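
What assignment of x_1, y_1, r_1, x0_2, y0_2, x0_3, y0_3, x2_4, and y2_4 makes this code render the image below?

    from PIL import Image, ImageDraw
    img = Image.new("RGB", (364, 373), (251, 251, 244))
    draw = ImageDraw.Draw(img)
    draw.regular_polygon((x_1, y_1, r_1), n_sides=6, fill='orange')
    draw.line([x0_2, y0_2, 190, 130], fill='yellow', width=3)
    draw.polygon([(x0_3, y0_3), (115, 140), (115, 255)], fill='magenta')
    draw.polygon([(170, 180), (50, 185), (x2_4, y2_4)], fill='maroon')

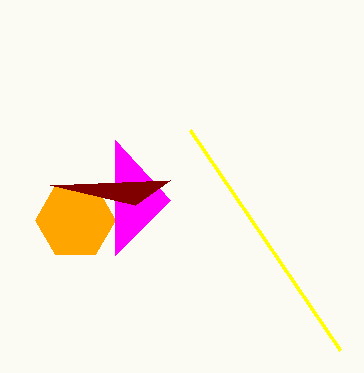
x_1 = 75, y_1 = 220, r_1 = 40, x0_2 = 340, y0_2 = 350, x0_3 = 170, y0_3 = 200, x2_4 = 135, y2_4 = 205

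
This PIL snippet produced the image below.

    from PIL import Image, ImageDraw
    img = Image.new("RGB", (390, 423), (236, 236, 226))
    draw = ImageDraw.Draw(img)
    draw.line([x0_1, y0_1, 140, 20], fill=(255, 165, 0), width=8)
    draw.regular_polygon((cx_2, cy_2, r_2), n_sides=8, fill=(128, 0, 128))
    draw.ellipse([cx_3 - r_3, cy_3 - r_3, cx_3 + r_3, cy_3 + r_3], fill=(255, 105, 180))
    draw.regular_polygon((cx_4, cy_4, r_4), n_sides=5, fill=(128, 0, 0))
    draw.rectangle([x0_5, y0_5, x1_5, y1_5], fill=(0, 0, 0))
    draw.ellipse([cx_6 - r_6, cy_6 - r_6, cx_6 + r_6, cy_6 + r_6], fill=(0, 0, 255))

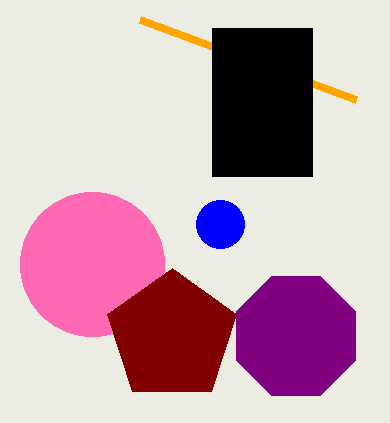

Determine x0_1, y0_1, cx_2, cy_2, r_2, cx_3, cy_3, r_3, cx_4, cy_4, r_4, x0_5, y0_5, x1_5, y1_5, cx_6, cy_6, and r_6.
x0_1 = 356
y0_1 = 100
cx_2 = 296
cy_2 = 336
r_2 = 64
cx_3 = 92
cy_3 = 264
r_3 = 72
cx_4 = 172
cy_4 = 336
r_4 = 68
x0_5 = 212
y0_5 = 28
x1_5 = 312
y1_5 = 176
cx_6 = 220
cy_6 = 224
r_6 = 24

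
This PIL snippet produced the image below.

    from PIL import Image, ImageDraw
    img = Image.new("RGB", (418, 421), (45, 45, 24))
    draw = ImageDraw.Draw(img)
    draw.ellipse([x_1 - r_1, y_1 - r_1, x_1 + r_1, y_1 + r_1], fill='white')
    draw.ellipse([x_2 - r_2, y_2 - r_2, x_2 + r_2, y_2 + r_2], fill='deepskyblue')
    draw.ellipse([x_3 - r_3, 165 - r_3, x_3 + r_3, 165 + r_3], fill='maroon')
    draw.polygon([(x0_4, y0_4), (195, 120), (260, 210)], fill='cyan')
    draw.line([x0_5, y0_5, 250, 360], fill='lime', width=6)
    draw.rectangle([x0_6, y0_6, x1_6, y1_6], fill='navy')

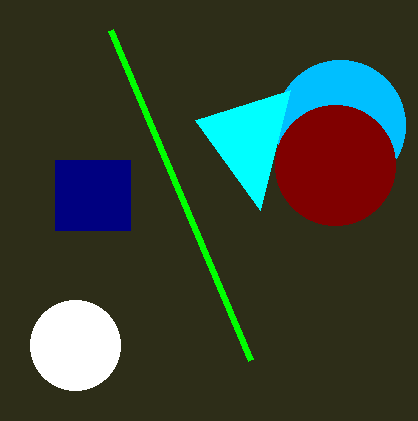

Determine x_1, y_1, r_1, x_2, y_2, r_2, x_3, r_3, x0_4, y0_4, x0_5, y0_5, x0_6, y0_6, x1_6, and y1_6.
x_1 = 75
y_1 = 345
r_1 = 45
x_2 = 340
y_2 = 125
r_2 = 65
x_3 = 335
r_3 = 60
x0_4 = 290
y0_4 = 90
x0_5 = 110
y0_5 = 30
x0_6 = 55
y0_6 = 160
x1_6 = 130
y1_6 = 230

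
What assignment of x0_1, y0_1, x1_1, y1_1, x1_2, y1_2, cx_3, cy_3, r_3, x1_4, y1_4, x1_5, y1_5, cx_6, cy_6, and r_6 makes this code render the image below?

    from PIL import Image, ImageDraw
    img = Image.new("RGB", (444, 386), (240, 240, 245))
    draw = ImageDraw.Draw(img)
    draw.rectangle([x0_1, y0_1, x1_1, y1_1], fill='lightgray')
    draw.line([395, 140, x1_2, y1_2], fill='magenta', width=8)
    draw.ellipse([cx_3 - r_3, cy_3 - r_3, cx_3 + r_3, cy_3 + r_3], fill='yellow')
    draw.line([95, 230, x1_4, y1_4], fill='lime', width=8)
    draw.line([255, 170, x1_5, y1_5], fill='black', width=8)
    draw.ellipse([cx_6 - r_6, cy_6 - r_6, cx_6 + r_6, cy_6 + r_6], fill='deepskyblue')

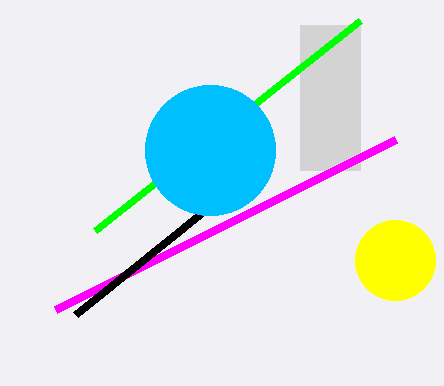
x0_1 = 300
y0_1 = 25
x1_1 = 360
y1_1 = 170
x1_2 = 55
y1_2 = 310
cx_3 = 395
cy_3 = 260
r_3 = 40
x1_4 = 360
y1_4 = 20
x1_5 = 75
y1_5 = 315
cx_6 = 210
cy_6 = 150
r_6 = 65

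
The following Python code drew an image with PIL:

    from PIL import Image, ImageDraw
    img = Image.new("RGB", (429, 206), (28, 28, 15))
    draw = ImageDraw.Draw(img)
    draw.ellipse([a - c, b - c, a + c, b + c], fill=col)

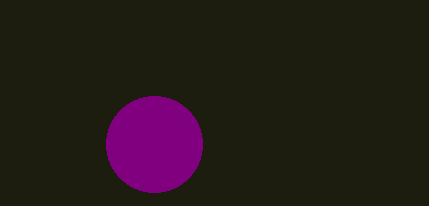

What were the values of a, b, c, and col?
a = 154; b = 144; c = 48; col = 'purple'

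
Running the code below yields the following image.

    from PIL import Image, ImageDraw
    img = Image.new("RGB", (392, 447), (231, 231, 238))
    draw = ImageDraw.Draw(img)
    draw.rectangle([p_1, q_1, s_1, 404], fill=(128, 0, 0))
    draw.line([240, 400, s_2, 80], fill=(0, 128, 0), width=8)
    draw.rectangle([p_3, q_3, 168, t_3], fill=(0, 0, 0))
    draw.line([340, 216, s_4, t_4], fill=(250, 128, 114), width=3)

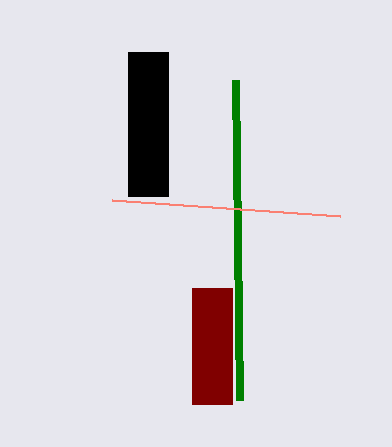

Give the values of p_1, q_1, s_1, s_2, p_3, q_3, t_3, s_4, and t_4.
p_1 = 192; q_1 = 288; s_1 = 232; s_2 = 236; p_3 = 128; q_3 = 52; t_3 = 196; s_4 = 112; t_4 = 200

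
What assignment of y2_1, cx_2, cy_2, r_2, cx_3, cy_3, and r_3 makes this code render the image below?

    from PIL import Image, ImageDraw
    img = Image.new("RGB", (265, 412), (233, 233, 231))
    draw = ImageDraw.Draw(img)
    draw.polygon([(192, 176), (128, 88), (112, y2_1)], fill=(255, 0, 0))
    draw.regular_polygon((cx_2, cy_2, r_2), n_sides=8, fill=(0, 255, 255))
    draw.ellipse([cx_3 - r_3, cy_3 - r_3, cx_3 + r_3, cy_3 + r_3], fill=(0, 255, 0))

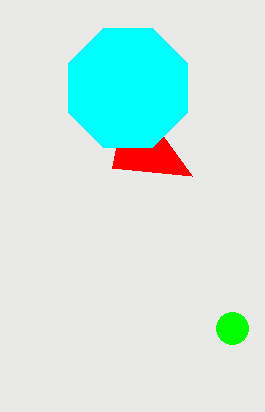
y2_1 = 168; cx_2 = 128; cy_2 = 88; r_2 = 64; cx_3 = 232; cy_3 = 328; r_3 = 16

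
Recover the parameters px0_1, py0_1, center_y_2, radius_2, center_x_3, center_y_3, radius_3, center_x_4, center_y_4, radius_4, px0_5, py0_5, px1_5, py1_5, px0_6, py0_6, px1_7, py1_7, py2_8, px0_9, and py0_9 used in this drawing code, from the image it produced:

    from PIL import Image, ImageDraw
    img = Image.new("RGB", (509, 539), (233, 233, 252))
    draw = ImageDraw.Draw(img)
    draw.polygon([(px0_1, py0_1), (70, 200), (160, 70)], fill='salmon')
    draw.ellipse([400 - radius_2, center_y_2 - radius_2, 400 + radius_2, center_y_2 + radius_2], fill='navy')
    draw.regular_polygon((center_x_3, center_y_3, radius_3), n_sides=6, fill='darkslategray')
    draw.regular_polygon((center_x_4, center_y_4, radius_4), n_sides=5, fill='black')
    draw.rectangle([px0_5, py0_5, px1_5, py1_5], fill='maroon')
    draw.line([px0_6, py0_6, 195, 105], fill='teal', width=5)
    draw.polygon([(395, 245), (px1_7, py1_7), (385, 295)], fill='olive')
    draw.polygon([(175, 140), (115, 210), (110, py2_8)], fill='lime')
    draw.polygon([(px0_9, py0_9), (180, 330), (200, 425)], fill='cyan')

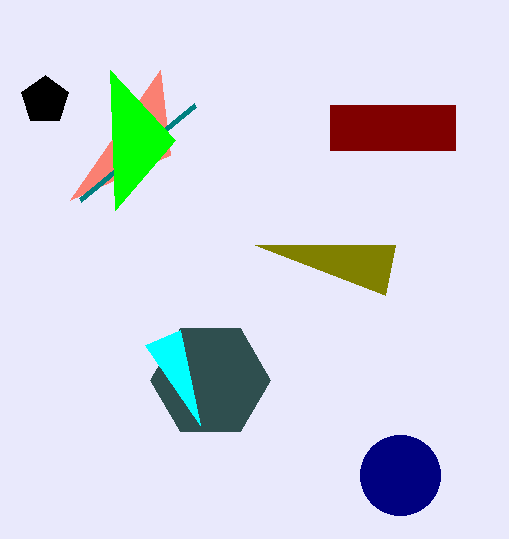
px0_1 = 170; py0_1 = 155; center_y_2 = 475; radius_2 = 40; center_x_3 = 210; center_y_3 = 380; radius_3 = 60; center_x_4 = 45; center_y_4 = 100; radius_4 = 25; px0_5 = 330; py0_5 = 105; px1_5 = 455; py1_5 = 150; px0_6 = 80; py0_6 = 200; px1_7 = 255; py1_7 = 245; py2_8 = 70; px0_9 = 145; py0_9 = 345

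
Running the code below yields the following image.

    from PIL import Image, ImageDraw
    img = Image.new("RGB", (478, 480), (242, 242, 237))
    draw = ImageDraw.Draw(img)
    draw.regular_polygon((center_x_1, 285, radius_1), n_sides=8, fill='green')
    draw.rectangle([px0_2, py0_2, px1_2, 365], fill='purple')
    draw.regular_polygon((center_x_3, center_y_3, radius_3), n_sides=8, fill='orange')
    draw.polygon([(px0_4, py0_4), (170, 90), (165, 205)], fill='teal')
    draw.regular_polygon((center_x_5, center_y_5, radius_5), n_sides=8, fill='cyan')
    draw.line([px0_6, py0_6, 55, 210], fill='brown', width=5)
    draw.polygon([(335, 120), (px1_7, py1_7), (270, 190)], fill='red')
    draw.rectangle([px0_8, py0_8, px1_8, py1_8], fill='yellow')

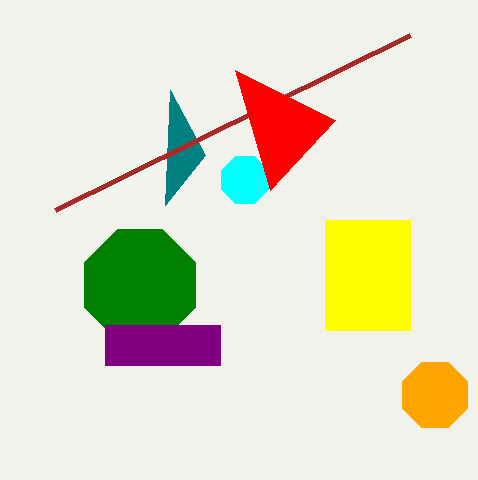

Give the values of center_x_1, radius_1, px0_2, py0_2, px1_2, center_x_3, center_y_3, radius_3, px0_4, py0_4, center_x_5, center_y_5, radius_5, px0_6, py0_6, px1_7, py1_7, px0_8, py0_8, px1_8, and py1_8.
center_x_1 = 140, radius_1 = 60, px0_2 = 105, py0_2 = 325, px1_2 = 220, center_x_3 = 435, center_y_3 = 395, radius_3 = 35, px0_4 = 205, py0_4 = 155, center_x_5 = 245, center_y_5 = 180, radius_5 = 25, px0_6 = 410, py0_6 = 35, px1_7 = 235, py1_7 = 70, px0_8 = 325, py0_8 = 220, px1_8 = 410, py1_8 = 330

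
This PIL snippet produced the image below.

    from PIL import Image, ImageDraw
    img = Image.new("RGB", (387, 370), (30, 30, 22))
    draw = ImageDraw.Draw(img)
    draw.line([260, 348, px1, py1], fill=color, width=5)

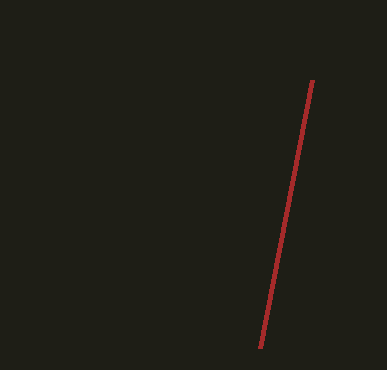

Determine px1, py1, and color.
px1 = 312, py1 = 80, color = 'brown'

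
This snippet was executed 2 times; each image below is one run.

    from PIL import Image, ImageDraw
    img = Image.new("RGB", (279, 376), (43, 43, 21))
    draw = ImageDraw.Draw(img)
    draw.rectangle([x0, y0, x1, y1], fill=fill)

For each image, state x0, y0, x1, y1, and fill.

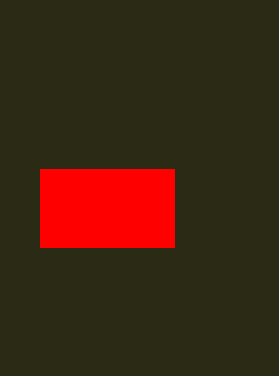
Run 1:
x0 = 40, y0 = 169, x1 = 174, y1 = 247, fill = 'red'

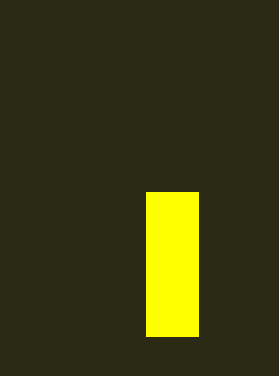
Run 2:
x0 = 146
y0 = 192
x1 = 198
y1 = 336
fill = 'yellow'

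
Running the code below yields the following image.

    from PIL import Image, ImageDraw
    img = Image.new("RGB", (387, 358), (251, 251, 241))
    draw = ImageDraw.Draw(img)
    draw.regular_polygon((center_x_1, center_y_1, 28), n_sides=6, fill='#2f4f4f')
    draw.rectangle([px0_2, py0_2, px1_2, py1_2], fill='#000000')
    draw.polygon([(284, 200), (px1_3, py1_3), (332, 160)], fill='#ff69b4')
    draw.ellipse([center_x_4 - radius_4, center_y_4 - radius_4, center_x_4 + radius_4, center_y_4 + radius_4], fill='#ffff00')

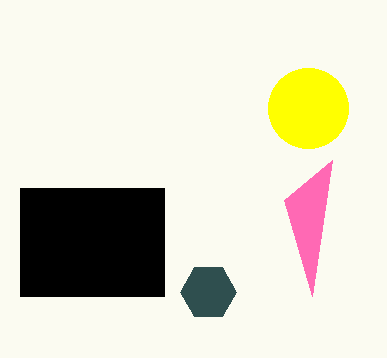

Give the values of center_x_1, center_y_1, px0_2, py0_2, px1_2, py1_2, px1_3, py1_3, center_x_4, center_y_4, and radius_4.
center_x_1 = 208; center_y_1 = 292; px0_2 = 20; py0_2 = 188; px1_2 = 164; py1_2 = 296; px1_3 = 312; py1_3 = 296; center_x_4 = 308; center_y_4 = 108; radius_4 = 40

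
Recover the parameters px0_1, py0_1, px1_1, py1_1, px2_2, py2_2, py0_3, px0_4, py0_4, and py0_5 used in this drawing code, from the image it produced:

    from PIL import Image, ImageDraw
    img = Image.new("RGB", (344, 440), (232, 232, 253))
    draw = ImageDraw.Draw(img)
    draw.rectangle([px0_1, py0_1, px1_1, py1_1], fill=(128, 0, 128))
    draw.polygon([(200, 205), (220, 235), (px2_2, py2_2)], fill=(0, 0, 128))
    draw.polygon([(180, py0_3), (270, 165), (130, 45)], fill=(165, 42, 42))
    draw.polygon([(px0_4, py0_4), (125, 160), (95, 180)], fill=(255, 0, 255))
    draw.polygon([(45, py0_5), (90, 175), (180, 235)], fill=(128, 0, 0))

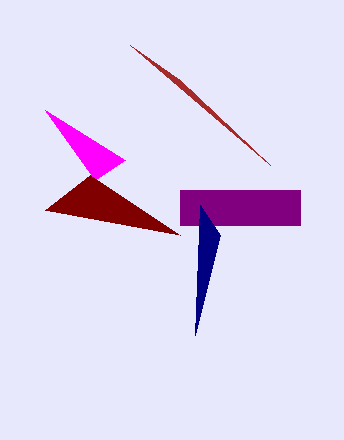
px0_1 = 180
py0_1 = 190
px1_1 = 300
py1_1 = 225
px2_2 = 195
py2_2 = 335
py0_3 = 80
px0_4 = 45
py0_4 = 110
py0_5 = 210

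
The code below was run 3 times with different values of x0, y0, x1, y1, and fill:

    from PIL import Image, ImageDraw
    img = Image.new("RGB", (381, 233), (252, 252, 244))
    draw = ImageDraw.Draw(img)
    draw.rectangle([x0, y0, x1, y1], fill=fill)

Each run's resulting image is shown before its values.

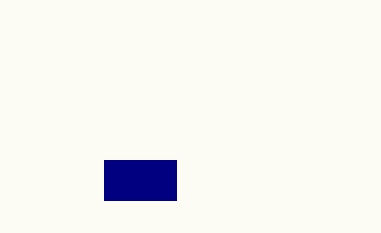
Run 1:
x0 = 104, y0 = 160, x1 = 176, y1 = 200, fill = 'navy'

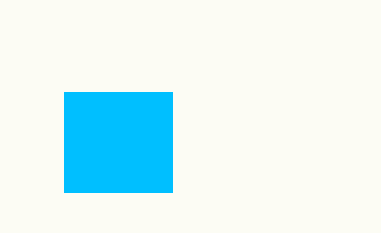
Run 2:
x0 = 64; y0 = 92; x1 = 172; y1 = 192; fill = 'deepskyblue'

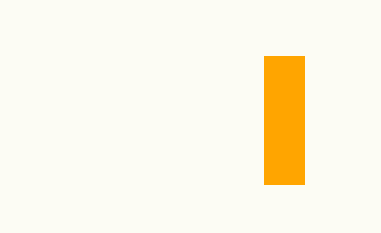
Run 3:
x0 = 264; y0 = 56; x1 = 304; y1 = 184; fill = 'orange'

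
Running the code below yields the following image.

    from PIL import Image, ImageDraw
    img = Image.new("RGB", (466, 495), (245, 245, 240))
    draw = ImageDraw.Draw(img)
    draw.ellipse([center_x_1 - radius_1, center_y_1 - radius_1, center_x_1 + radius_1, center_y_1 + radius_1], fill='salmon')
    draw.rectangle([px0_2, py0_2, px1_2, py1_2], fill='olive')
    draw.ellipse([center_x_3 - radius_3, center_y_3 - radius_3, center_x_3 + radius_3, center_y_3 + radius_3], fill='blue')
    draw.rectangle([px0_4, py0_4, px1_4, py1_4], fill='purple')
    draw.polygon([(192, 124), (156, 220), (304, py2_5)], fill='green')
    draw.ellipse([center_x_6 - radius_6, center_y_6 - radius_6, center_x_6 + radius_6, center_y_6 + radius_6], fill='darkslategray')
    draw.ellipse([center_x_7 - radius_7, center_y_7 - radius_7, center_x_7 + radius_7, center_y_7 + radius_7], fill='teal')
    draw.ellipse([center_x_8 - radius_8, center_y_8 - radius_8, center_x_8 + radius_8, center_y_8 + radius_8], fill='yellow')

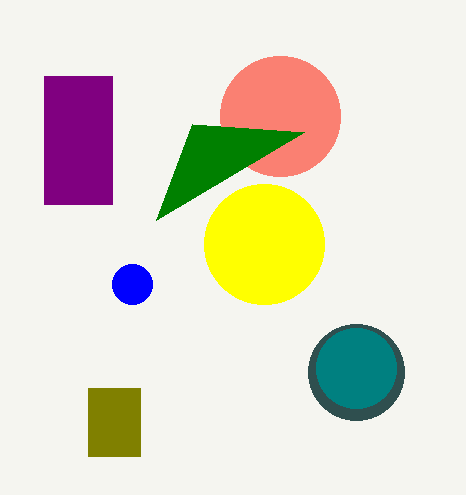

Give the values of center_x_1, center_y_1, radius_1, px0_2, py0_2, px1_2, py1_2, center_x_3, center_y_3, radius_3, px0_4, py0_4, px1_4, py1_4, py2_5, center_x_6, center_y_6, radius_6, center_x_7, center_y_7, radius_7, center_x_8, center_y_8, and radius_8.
center_x_1 = 280, center_y_1 = 116, radius_1 = 60, px0_2 = 88, py0_2 = 388, px1_2 = 140, py1_2 = 456, center_x_3 = 132, center_y_3 = 284, radius_3 = 20, px0_4 = 44, py0_4 = 76, px1_4 = 112, py1_4 = 204, py2_5 = 132, center_x_6 = 356, center_y_6 = 372, radius_6 = 48, center_x_7 = 356, center_y_7 = 368, radius_7 = 40, center_x_8 = 264, center_y_8 = 244, radius_8 = 60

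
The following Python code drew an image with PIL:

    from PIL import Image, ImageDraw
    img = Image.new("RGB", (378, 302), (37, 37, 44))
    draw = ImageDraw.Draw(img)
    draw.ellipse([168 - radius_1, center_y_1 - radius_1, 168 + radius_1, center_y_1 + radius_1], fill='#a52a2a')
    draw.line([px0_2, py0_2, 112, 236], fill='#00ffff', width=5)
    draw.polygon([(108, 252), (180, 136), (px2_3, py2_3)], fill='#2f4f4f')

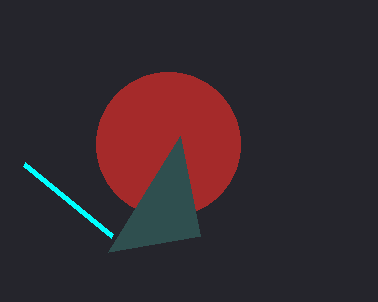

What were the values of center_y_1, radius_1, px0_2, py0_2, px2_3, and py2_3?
center_y_1 = 144; radius_1 = 72; px0_2 = 24; py0_2 = 164; px2_3 = 200; py2_3 = 236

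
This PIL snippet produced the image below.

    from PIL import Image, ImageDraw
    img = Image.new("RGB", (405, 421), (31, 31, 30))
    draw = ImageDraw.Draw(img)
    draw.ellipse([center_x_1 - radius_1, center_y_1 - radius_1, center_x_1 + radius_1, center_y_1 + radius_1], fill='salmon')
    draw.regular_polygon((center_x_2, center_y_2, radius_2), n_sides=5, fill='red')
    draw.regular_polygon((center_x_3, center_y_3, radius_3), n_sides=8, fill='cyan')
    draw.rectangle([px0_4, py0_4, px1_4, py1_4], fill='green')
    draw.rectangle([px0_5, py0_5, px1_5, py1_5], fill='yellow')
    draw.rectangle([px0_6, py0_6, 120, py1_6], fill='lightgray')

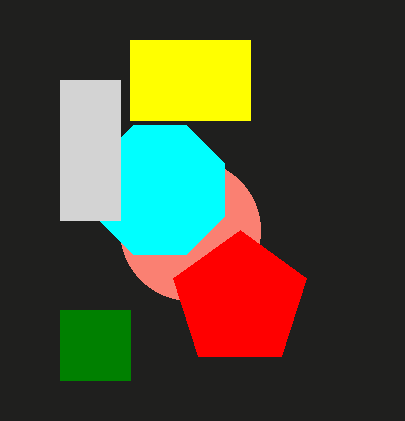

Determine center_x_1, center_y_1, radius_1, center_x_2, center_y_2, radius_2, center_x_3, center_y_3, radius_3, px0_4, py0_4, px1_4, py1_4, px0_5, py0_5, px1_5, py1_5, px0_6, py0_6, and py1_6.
center_x_1 = 190, center_y_1 = 230, radius_1 = 70, center_x_2 = 240, center_y_2 = 300, radius_2 = 70, center_x_3 = 160, center_y_3 = 190, radius_3 = 70, px0_4 = 60, py0_4 = 310, px1_4 = 130, py1_4 = 380, px0_5 = 130, py0_5 = 40, px1_5 = 250, py1_5 = 120, px0_6 = 60, py0_6 = 80, py1_6 = 220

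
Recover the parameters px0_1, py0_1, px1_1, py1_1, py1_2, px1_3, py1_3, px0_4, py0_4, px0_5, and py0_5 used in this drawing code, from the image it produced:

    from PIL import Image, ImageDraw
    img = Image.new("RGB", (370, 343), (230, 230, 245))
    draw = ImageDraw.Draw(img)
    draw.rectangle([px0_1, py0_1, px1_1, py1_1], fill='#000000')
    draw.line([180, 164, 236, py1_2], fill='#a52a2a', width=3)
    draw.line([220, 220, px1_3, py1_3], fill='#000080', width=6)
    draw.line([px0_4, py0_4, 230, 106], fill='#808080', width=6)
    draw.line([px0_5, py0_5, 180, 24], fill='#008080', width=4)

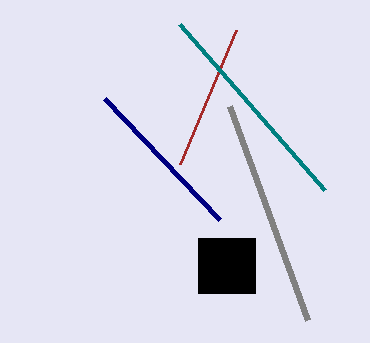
px0_1 = 198; py0_1 = 238; px1_1 = 255; py1_1 = 293; py1_2 = 30; px1_3 = 105; py1_3 = 99; px0_4 = 308; py0_4 = 320; px0_5 = 325; py0_5 = 190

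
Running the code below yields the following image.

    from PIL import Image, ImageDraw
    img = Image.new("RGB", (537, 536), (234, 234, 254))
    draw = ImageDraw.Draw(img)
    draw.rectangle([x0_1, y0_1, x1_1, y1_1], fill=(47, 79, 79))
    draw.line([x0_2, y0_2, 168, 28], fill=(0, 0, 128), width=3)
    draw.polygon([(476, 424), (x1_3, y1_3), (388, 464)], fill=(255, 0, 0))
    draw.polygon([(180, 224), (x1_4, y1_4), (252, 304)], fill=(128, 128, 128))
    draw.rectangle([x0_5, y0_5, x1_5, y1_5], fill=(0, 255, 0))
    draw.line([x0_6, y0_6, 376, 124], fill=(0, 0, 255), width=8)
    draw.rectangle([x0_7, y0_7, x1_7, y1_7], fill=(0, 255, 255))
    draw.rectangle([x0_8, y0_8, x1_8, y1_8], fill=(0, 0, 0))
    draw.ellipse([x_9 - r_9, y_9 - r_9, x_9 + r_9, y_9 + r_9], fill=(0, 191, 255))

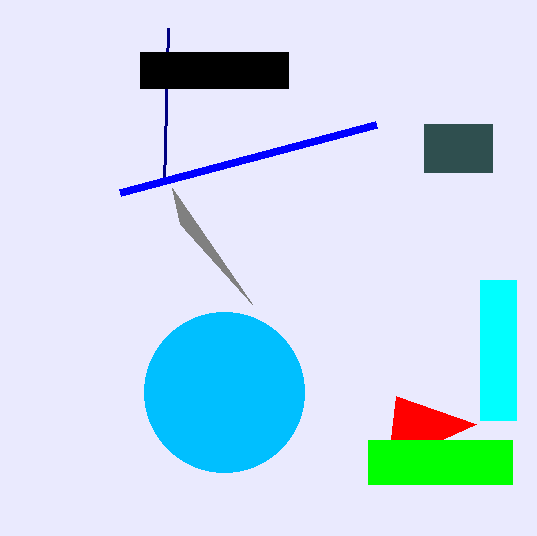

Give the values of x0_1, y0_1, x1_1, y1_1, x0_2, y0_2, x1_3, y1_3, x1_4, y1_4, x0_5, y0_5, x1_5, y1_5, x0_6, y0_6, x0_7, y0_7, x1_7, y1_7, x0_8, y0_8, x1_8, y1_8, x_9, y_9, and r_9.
x0_1 = 424; y0_1 = 124; x1_1 = 492; y1_1 = 172; x0_2 = 164; y0_2 = 184; x1_3 = 396; y1_3 = 396; x1_4 = 172; y1_4 = 188; x0_5 = 368; y0_5 = 440; x1_5 = 512; y1_5 = 484; x0_6 = 120; y0_6 = 192; x0_7 = 480; y0_7 = 280; x1_7 = 516; y1_7 = 420; x0_8 = 140; y0_8 = 52; x1_8 = 288; y1_8 = 88; x_9 = 224; y_9 = 392; r_9 = 80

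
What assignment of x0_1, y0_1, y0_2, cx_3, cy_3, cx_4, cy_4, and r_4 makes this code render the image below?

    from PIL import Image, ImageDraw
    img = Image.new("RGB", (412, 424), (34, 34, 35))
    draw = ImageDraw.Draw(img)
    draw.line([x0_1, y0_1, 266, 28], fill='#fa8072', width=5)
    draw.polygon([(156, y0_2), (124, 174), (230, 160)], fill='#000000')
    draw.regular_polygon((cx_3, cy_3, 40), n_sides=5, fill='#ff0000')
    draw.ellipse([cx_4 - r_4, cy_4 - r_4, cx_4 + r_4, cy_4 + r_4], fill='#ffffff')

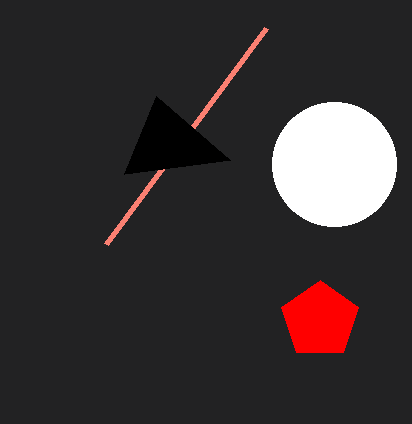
x0_1 = 106; y0_1 = 244; y0_2 = 96; cx_3 = 320; cy_3 = 320; cx_4 = 334; cy_4 = 164; r_4 = 62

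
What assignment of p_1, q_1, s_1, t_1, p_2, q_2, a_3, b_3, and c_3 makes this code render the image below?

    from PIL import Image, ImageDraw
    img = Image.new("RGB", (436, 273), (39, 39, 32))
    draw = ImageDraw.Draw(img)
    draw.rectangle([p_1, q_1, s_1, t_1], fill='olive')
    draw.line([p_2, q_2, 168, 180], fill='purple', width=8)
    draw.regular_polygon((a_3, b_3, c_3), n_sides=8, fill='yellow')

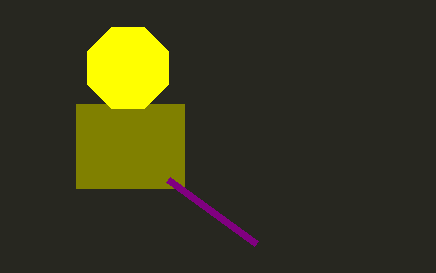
p_1 = 76; q_1 = 104; s_1 = 184; t_1 = 188; p_2 = 256; q_2 = 244; a_3 = 128; b_3 = 68; c_3 = 44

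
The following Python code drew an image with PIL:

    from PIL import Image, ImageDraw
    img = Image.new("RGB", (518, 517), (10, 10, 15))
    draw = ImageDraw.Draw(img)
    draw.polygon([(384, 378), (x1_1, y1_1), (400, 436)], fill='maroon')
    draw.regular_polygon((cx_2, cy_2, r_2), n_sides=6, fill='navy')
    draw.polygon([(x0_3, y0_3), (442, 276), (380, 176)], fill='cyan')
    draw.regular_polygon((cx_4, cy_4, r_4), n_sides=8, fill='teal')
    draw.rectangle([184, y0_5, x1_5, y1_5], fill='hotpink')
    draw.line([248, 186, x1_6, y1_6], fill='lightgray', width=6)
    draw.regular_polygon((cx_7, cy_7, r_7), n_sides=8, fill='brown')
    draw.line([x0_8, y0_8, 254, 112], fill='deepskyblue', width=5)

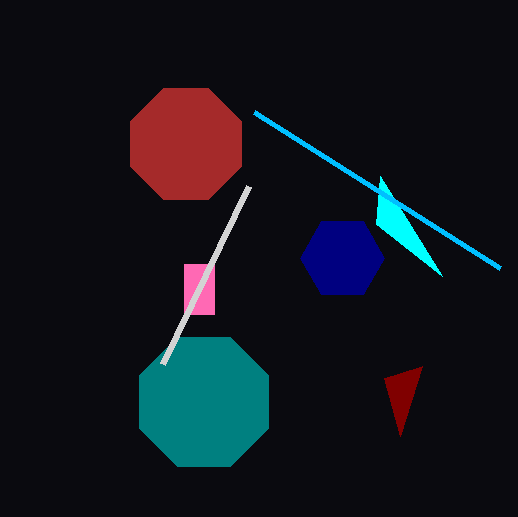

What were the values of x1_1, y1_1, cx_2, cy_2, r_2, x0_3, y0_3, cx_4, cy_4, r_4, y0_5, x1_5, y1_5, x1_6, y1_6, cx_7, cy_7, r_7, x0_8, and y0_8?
x1_1 = 422, y1_1 = 366, cx_2 = 342, cy_2 = 258, r_2 = 42, x0_3 = 376, y0_3 = 224, cx_4 = 204, cy_4 = 402, r_4 = 70, y0_5 = 264, x1_5 = 214, y1_5 = 314, x1_6 = 162, y1_6 = 364, cx_7 = 186, cy_7 = 144, r_7 = 60, x0_8 = 500, y0_8 = 268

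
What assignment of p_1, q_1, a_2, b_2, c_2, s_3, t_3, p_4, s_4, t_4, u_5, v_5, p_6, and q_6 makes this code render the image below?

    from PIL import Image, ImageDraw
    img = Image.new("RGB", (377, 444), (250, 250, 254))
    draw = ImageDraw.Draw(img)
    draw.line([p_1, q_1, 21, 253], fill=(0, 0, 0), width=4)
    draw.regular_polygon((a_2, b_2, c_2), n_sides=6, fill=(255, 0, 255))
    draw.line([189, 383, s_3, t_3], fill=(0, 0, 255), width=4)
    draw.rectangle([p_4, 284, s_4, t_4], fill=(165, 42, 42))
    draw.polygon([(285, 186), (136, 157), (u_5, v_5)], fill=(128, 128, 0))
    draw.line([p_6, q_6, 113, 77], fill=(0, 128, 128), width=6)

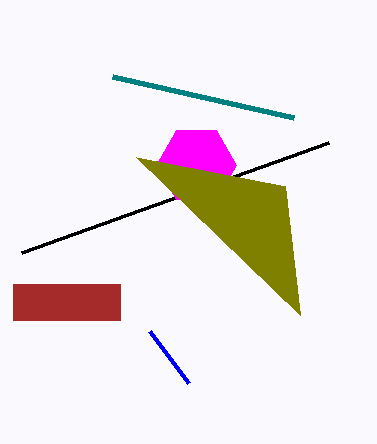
p_1 = 328
q_1 = 143
a_2 = 196
b_2 = 165
c_2 = 40
s_3 = 150
t_3 = 331
p_4 = 13
s_4 = 120
t_4 = 320
u_5 = 300
v_5 = 315
p_6 = 294
q_6 = 118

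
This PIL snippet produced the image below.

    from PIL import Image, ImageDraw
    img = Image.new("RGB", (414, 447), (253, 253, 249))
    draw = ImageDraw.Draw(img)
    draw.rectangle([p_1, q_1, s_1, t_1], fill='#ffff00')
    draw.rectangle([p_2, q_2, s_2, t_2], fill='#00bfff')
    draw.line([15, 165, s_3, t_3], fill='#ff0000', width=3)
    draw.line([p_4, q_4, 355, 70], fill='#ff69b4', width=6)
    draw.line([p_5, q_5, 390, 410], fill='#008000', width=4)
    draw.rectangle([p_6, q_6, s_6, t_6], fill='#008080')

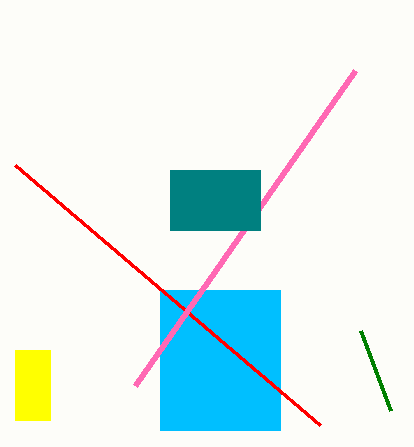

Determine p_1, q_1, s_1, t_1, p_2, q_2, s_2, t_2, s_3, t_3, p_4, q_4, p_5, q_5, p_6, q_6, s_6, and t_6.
p_1 = 15
q_1 = 350
s_1 = 50
t_1 = 420
p_2 = 160
q_2 = 290
s_2 = 280
t_2 = 430
s_3 = 320
t_3 = 425
p_4 = 135
q_4 = 385
p_5 = 360
q_5 = 330
p_6 = 170
q_6 = 170
s_6 = 260
t_6 = 230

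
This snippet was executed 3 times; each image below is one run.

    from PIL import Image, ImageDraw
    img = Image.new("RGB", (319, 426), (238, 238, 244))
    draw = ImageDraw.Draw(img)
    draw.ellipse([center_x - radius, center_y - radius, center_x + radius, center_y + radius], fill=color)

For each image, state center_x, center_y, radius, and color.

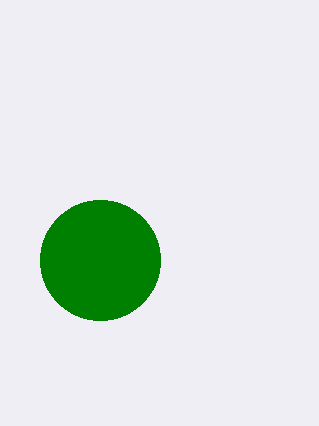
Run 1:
center_x = 100
center_y = 260
radius = 60
color = 'green'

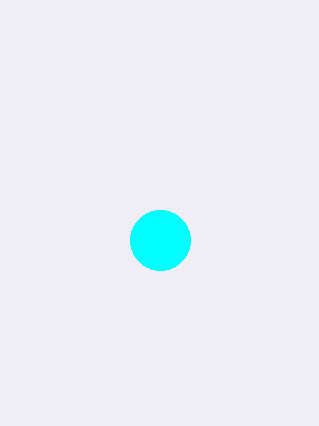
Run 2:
center_x = 160, center_y = 240, radius = 30, color = 'cyan'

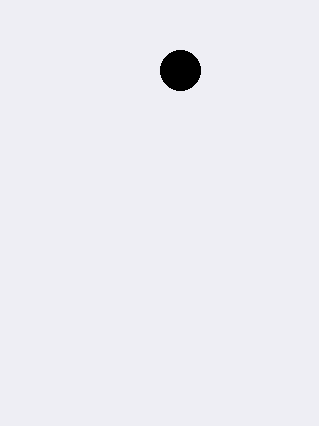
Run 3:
center_x = 180
center_y = 70
radius = 20
color = 'black'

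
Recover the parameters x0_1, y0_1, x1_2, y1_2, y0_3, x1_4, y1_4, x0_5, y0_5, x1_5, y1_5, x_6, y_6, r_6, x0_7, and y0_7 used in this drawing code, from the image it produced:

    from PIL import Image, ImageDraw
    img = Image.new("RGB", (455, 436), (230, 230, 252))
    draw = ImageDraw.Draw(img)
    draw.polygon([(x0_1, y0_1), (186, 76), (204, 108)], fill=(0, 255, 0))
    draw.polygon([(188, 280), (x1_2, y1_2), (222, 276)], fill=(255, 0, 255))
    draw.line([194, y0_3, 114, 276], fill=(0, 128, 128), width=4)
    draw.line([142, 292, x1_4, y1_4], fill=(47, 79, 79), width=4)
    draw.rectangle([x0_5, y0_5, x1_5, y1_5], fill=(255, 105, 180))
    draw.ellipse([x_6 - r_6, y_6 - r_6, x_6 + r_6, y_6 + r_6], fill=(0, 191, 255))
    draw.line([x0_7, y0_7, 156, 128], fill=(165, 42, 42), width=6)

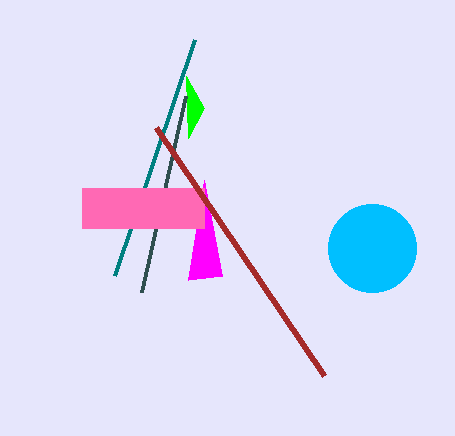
x0_1 = 188; y0_1 = 138; x1_2 = 204; y1_2 = 180; y0_3 = 40; x1_4 = 186; y1_4 = 96; x0_5 = 82; y0_5 = 188; x1_5 = 204; y1_5 = 228; x_6 = 372; y_6 = 248; r_6 = 44; x0_7 = 324; y0_7 = 376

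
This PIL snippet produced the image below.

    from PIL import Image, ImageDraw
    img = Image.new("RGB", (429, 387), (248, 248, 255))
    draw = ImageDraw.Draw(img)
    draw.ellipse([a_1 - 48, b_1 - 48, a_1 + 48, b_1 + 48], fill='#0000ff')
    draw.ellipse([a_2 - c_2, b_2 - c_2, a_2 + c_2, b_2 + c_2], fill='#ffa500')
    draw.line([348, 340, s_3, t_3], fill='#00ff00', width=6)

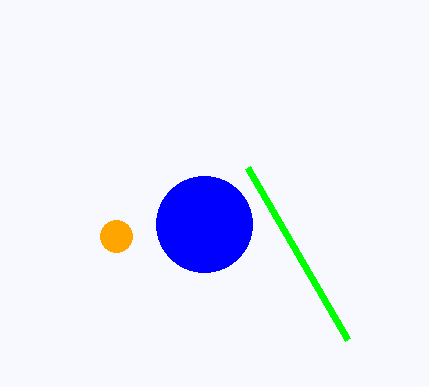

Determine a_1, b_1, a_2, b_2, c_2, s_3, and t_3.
a_1 = 204
b_1 = 224
a_2 = 116
b_2 = 236
c_2 = 16
s_3 = 248
t_3 = 168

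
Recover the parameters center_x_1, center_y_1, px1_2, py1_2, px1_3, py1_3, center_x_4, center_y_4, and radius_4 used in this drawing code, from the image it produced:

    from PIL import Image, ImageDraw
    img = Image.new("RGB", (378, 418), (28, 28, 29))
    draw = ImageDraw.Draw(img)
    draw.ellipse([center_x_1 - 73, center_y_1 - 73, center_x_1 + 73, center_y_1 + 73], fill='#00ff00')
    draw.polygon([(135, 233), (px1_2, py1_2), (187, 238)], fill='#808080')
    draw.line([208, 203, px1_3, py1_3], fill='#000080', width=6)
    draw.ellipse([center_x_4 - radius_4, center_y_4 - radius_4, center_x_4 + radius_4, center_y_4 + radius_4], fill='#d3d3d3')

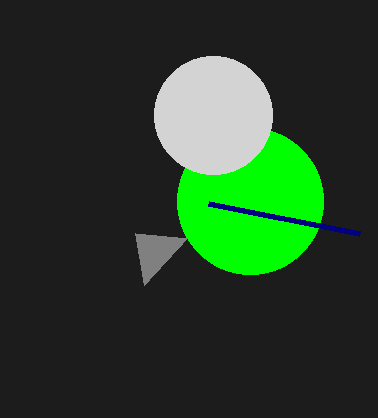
center_x_1 = 250; center_y_1 = 201; px1_2 = 144; py1_2 = 285; px1_3 = 359; py1_3 = 233; center_x_4 = 213; center_y_4 = 115; radius_4 = 59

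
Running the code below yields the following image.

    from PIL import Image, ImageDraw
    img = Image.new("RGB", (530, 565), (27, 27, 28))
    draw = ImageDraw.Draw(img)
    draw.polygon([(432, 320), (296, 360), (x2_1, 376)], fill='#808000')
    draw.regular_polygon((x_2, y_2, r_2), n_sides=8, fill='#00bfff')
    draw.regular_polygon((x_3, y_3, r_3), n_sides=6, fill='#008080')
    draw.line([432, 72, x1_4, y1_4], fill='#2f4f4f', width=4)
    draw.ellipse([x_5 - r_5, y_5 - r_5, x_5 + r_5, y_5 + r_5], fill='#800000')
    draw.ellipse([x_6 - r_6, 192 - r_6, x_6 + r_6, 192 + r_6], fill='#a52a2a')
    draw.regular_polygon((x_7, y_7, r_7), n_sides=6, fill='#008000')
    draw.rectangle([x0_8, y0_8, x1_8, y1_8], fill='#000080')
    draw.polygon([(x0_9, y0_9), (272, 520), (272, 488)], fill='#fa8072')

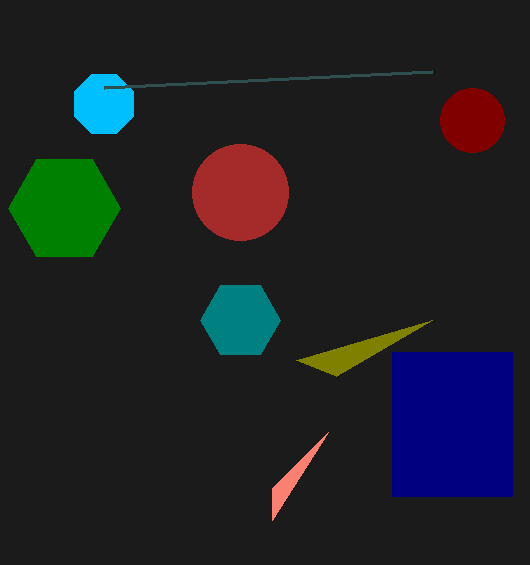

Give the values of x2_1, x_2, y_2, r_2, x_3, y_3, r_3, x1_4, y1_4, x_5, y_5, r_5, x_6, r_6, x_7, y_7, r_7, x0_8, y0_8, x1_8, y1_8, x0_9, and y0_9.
x2_1 = 336, x_2 = 104, y_2 = 104, r_2 = 32, x_3 = 240, y_3 = 320, r_3 = 40, x1_4 = 104, y1_4 = 88, x_5 = 472, y_5 = 120, r_5 = 32, x_6 = 240, r_6 = 48, x_7 = 64, y_7 = 208, r_7 = 56, x0_8 = 392, y0_8 = 352, x1_8 = 512, y1_8 = 496, x0_9 = 328, y0_9 = 432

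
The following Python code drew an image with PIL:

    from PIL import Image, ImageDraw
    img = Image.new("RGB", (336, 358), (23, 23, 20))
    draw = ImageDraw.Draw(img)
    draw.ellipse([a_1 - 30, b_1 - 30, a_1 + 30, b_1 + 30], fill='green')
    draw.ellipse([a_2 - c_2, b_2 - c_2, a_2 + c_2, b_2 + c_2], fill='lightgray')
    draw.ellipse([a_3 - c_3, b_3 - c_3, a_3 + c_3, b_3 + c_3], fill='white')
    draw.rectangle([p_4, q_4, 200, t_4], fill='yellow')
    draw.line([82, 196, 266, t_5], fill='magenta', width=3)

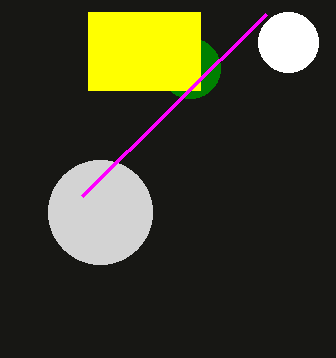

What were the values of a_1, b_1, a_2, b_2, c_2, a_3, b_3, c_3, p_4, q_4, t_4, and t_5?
a_1 = 190
b_1 = 68
a_2 = 100
b_2 = 212
c_2 = 52
a_3 = 288
b_3 = 42
c_3 = 30
p_4 = 88
q_4 = 12
t_4 = 90
t_5 = 14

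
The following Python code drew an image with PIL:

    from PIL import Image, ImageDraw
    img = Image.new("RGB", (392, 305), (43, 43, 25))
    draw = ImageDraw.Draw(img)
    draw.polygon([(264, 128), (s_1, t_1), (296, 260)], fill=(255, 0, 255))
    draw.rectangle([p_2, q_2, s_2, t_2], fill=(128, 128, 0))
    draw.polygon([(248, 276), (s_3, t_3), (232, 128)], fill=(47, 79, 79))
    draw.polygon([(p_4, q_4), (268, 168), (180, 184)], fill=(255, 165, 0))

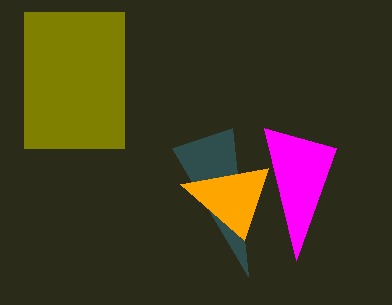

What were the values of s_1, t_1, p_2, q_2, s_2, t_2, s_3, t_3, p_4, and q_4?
s_1 = 336
t_1 = 148
p_2 = 24
q_2 = 12
s_2 = 124
t_2 = 148
s_3 = 172
t_3 = 148
p_4 = 244
q_4 = 240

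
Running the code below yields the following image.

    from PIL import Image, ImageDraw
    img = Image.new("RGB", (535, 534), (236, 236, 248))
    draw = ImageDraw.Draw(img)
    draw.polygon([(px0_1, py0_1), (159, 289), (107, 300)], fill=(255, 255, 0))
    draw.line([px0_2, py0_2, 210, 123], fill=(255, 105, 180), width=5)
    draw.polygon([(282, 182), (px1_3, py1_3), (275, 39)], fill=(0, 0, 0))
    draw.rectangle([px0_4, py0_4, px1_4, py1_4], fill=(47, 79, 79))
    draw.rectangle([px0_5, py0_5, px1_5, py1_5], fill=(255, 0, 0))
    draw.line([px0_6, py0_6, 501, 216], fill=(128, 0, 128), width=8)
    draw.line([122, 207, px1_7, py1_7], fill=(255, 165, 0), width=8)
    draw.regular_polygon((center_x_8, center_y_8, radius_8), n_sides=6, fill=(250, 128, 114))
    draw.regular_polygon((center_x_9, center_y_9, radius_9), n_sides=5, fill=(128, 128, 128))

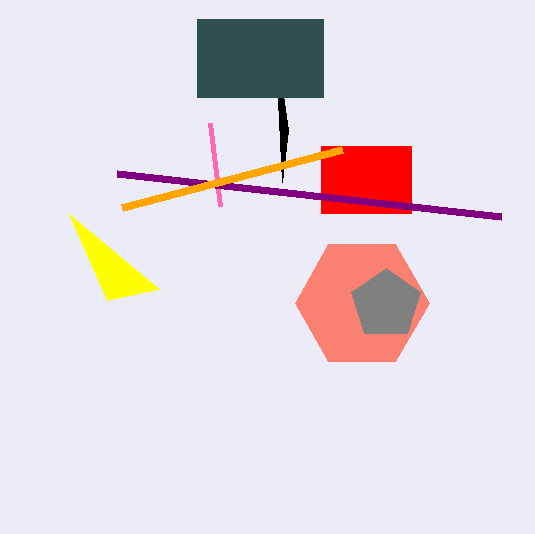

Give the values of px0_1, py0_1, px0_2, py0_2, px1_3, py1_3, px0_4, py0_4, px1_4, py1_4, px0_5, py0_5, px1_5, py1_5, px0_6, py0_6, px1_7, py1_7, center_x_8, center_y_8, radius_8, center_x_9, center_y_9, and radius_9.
px0_1 = 69; py0_1 = 214; px0_2 = 220; py0_2 = 206; px1_3 = 288; py1_3 = 130; px0_4 = 197; py0_4 = 19; px1_4 = 323; py1_4 = 97; px0_5 = 321; py0_5 = 146; px1_5 = 411; py1_5 = 213; px0_6 = 117; py0_6 = 173; px1_7 = 342; py1_7 = 149; center_x_8 = 362; center_y_8 = 303; radius_8 = 67; center_x_9 = 386; center_y_9 = 304; radius_9 = 36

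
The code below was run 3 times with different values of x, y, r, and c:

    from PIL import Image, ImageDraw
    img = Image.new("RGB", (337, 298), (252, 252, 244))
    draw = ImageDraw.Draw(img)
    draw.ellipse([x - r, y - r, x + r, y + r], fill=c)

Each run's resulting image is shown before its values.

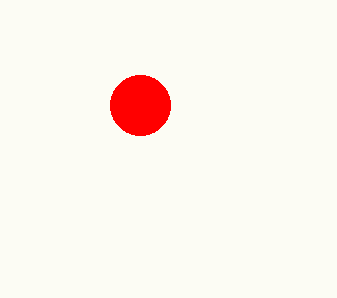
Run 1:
x = 140, y = 105, r = 30, c = 'red'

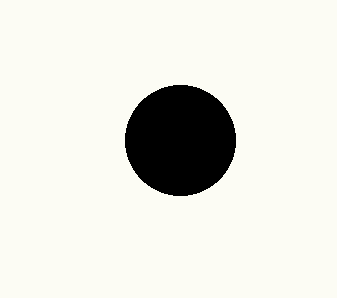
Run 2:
x = 180
y = 140
r = 55
c = 'black'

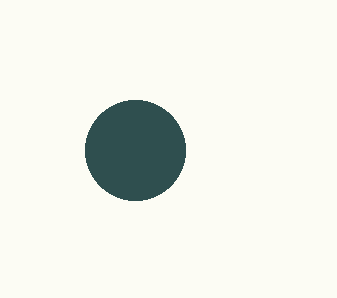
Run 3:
x = 135
y = 150
r = 50
c = 'darkslategray'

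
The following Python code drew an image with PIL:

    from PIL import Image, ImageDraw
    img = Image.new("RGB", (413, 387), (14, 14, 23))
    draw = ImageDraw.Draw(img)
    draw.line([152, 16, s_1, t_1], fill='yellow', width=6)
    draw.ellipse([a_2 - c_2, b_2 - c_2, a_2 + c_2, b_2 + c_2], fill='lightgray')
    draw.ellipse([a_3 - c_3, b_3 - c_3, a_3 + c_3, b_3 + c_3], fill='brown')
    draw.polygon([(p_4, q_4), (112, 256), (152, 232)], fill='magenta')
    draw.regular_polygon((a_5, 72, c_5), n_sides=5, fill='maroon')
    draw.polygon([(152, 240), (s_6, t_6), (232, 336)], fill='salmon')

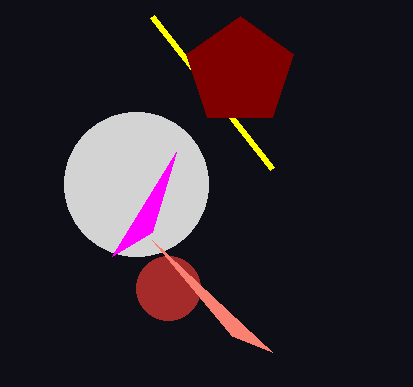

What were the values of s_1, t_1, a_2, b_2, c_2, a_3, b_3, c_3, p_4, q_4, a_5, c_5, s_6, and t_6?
s_1 = 272
t_1 = 168
a_2 = 136
b_2 = 184
c_2 = 72
a_3 = 168
b_3 = 288
c_3 = 32
p_4 = 176
q_4 = 152
a_5 = 240
c_5 = 56
s_6 = 272
t_6 = 352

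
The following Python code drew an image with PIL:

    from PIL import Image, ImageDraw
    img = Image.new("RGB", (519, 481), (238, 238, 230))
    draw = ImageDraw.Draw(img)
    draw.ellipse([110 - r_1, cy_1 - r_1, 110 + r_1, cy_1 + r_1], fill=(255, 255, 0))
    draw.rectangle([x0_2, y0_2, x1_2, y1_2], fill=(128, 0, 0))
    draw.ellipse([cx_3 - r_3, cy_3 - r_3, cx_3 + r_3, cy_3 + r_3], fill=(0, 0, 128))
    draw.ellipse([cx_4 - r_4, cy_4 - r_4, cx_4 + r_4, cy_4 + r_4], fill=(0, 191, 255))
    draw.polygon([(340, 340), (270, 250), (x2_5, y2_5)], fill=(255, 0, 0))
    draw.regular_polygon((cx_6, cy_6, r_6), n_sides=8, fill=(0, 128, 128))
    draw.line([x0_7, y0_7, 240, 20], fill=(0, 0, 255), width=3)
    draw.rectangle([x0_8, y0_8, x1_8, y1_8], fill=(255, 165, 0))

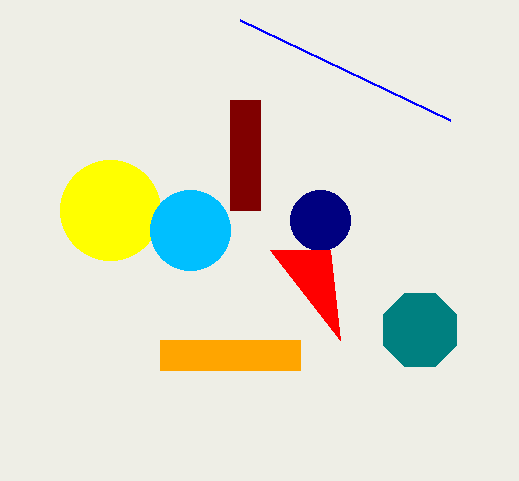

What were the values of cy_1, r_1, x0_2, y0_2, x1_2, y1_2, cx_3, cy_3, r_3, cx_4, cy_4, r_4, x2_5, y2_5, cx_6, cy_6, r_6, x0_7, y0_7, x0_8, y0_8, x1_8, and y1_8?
cy_1 = 210; r_1 = 50; x0_2 = 230; y0_2 = 100; x1_2 = 260; y1_2 = 210; cx_3 = 320; cy_3 = 220; r_3 = 30; cx_4 = 190; cy_4 = 230; r_4 = 40; x2_5 = 330; y2_5 = 250; cx_6 = 420; cy_6 = 330; r_6 = 40; x0_7 = 450; y0_7 = 120; x0_8 = 160; y0_8 = 340; x1_8 = 300; y1_8 = 370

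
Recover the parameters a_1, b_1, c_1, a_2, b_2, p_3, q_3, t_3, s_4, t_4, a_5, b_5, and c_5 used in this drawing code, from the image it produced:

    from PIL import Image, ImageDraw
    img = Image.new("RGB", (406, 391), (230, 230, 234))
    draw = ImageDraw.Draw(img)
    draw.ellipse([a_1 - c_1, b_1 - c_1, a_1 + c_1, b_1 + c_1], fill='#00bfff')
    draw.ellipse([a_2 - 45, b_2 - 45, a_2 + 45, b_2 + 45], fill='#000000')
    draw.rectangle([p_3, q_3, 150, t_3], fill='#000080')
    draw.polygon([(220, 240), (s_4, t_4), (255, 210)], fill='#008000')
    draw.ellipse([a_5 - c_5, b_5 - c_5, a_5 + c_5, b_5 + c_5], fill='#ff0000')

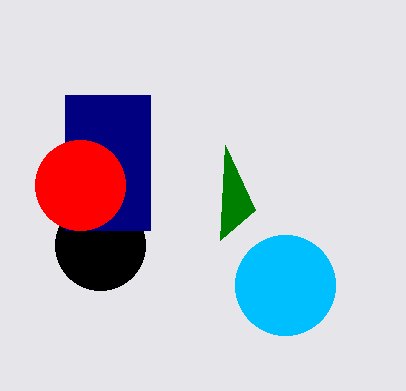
a_1 = 285
b_1 = 285
c_1 = 50
a_2 = 100
b_2 = 245
p_3 = 65
q_3 = 95
t_3 = 230
s_4 = 225
t_4 = 145
a_5 = 80
b_5 = 185
c_5 = 45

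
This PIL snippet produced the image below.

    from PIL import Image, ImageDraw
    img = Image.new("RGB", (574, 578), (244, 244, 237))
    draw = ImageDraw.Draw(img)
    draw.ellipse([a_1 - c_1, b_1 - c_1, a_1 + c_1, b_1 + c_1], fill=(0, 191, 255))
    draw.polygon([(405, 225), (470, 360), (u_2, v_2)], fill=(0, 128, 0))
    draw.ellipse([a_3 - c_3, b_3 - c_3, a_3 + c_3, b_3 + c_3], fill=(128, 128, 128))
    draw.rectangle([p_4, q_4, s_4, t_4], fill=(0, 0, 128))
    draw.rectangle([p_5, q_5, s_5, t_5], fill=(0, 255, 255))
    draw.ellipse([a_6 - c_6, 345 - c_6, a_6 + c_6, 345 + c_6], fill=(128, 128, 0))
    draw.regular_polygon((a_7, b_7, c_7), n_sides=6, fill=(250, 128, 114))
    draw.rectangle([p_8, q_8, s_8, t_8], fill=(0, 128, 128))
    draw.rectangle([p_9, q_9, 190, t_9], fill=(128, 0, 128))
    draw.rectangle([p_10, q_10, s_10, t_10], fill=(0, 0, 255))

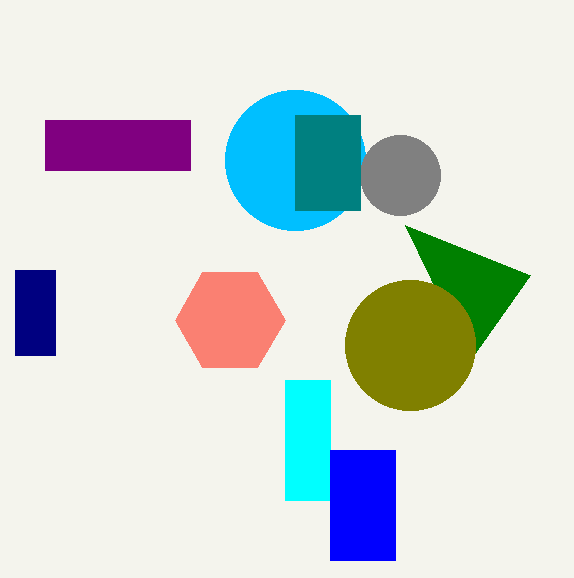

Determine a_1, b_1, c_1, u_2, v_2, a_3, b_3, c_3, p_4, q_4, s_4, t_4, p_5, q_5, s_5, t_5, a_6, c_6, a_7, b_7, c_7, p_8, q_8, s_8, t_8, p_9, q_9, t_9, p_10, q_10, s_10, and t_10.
a_1 = 295, b_1 = 160, c_1 = 70, u_2 = 530, v_2 = 275, a_3 = 400, b_3 = 175, c_3 = 40, p_4 = 15, q_4 = 270, s_4 = 55, t_4 = 355, p_5 = 285, q_5 = 380, s_5 = 330, t_5 = 500, a_6 = 410, c_6 = 65, a_7 = 230, b_7 = 320, c_7 = 55, p_8 = 295, q_8 = 115, s_8 = 360, t_8 = 210, p_9 = 45, q_9 = 120, t_9 = 170, p_10 = 330, q_10 = 450, s_10 = 395, t_10 = 560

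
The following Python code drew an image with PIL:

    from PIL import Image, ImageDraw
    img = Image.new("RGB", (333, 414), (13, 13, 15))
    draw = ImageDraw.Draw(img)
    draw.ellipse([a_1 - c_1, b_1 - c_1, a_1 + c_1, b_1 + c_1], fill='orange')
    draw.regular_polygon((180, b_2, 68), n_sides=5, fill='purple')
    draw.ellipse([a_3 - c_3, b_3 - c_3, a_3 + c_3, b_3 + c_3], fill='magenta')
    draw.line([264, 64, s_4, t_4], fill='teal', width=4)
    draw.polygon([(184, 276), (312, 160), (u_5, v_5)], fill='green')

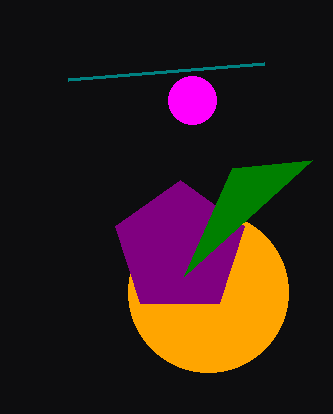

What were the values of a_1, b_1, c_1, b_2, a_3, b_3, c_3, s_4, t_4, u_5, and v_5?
a_1 = 208, b_1 = 292, c_1 = 80, b_2 = 248, a_3 = 192, b_3 = 100, c_3 = 24, s_4 = 68, t_4 = 80, u_5 = 232, v_5 = 168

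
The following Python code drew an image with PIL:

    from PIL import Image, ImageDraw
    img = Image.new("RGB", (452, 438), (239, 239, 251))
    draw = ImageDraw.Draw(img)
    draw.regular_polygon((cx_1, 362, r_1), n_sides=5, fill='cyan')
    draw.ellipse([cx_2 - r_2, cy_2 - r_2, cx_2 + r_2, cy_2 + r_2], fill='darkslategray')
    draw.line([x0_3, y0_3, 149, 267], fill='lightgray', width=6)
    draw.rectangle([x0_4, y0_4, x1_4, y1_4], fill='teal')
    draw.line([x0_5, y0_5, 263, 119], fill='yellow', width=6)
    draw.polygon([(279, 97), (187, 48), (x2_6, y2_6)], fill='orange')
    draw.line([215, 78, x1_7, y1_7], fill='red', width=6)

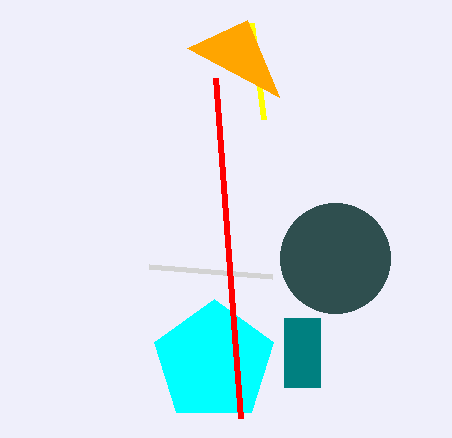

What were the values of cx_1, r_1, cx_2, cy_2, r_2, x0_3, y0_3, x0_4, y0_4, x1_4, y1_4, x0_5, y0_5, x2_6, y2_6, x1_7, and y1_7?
cx_1 = 214; r_1 = 63; cx_2 = 335; cy_2 = 258; r_2 = 55; x0_3 = 272; y0_3 = 277; x0_4 = 284; y0_4 = 318; x1_4 = 320; y1_4 = 387; x0_5 = 251; y0_5 = 23; x2_6 = 247; y2_6 = 20; x1_7 = 240; y1_7 = 418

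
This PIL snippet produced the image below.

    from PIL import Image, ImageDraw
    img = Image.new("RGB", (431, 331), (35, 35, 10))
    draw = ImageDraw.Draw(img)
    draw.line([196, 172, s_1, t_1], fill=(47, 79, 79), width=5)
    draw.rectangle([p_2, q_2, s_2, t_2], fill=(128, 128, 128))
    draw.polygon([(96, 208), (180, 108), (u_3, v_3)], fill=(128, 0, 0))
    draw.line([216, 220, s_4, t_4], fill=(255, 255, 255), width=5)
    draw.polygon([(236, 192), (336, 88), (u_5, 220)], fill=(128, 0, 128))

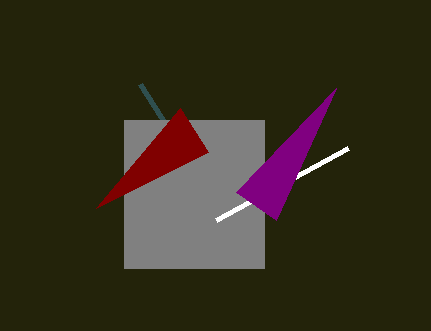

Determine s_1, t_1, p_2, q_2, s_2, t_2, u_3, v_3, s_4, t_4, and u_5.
s_1 = 140
t_1 = 84
p_2 = 124
q_2 = 120
s_2 = 264
t_2 = 268
u_3 = 208
v_3 = 152
s_4 = 348
t_4 = 148
u_5 = 276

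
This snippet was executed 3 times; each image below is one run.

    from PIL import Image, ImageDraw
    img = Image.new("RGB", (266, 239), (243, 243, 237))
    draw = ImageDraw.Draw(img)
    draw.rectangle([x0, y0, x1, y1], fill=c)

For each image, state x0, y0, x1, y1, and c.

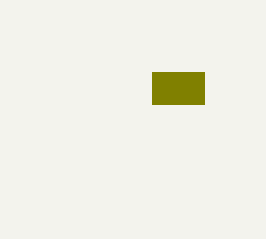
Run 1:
x0 = 152, y0 = 72, x1 = 204, y1 = 104, c = 'olive'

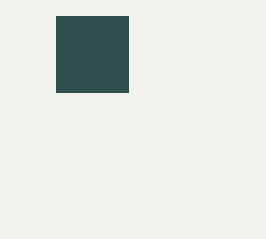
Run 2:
x0 = 56; y0 = 16; x1 = 128; y1 = 92; c = 'darkslategray'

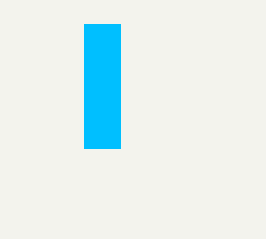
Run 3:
x0 = 84, y0 = 24, x1 = 120, y1 = 148, c = 'deepskyblue'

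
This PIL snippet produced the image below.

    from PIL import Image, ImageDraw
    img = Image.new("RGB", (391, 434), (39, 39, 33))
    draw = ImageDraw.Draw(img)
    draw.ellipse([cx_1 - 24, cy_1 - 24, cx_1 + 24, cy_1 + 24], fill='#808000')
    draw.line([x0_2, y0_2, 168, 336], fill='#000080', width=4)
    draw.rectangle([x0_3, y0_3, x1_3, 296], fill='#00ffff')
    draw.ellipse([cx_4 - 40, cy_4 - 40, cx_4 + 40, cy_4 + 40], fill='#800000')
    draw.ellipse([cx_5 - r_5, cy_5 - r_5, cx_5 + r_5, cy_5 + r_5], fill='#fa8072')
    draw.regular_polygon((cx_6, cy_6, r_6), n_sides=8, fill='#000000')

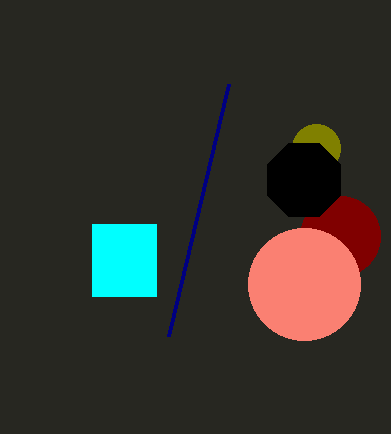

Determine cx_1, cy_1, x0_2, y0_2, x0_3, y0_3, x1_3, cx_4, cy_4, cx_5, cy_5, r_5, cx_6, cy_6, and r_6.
cx_1 = 316, cy_1 = 148, x0_2 = 228, y0_2 = 84, x0_3 = 92, y0_3 = 224, x1_3 = 156, cx_4 = 340, cy_4 = 236, cx_5 = 304, cy_5 = 284, r_5 = 56, cx_6 = 304, cy_6 = 180, r_6 = 40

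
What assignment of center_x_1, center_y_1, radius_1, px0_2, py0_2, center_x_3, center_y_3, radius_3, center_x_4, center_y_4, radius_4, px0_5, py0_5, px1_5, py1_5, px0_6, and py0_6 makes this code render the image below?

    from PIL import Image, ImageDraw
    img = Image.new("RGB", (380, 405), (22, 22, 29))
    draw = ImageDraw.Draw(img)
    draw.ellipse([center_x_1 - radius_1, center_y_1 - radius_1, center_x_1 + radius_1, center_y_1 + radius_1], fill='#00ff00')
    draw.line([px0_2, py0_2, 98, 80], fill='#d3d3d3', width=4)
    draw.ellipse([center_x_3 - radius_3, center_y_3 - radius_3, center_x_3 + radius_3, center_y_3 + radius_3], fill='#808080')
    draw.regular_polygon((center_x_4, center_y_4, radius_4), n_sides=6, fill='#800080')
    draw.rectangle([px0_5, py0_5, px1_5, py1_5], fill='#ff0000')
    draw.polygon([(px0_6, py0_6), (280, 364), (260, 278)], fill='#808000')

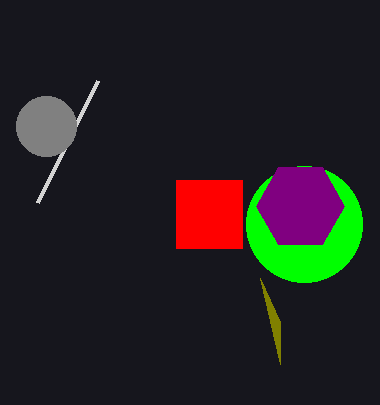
center_x_1 = 304; center_y_1 = 224; radius_1 = 58; px0_2 = 38; py0_2 = 202; center_x_3 = 46; center_y_3 = 126; radius_3 = 30; center_x_4 = 300; center_y_4 = 206; radius_4 = 44; px0_5 = 176; py0_5 = 180; px1_5 = 242; py1_5 = 248; px0_6 = 280; py0_6 = 322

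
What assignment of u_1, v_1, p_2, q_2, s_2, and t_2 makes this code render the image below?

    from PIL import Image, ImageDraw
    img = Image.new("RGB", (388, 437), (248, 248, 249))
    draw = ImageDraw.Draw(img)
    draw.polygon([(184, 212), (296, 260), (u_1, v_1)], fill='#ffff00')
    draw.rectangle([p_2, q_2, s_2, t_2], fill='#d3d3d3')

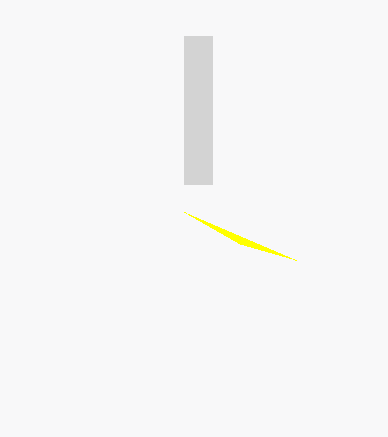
u_1 = 240
v_1 = 244
p_2 = 184
q_2 = 36
s_2 = 212
t_2 = 184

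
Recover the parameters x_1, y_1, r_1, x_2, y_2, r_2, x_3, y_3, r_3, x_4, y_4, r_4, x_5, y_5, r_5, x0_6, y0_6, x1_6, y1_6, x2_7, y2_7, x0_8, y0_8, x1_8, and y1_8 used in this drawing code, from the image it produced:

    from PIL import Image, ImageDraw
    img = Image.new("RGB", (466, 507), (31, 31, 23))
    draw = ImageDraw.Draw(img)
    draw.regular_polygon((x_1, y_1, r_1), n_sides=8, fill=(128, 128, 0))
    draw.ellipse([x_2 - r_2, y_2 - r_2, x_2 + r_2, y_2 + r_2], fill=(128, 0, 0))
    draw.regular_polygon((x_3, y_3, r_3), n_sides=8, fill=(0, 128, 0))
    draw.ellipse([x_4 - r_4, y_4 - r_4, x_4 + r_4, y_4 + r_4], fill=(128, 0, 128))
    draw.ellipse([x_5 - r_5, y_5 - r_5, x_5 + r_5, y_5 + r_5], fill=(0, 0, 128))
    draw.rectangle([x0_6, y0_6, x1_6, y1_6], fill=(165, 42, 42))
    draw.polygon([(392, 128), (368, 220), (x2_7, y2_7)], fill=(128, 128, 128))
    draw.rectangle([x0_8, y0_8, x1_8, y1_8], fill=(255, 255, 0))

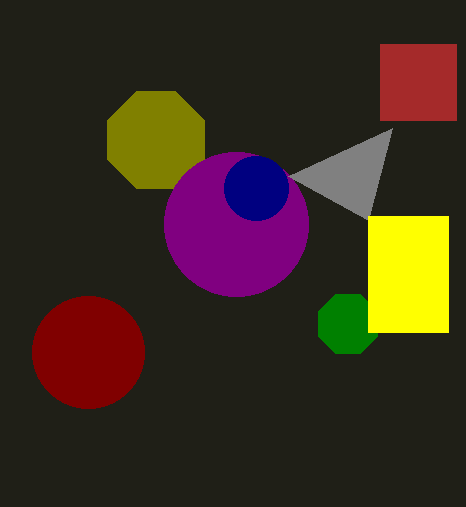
x_1 = 156, y_1 = 140, r_1 = 52, x_2 = 88, y_2 = 352, r_2 = 56, x_3 = 348, y_3 = 324, r_3 = 32, x_4 = 236, y_4 = 224, r_4 = 72, x_5 = 256, y_5 = 188, r_5 = 32, x0_6 = 380, y0_6 = 44, x1_6 = 456, y1_6 = 120, x2_7 = 288, y2_7 = 176, x0_8 = 368, y0_8 = 216, x1_8 = 448, y1_8 = 332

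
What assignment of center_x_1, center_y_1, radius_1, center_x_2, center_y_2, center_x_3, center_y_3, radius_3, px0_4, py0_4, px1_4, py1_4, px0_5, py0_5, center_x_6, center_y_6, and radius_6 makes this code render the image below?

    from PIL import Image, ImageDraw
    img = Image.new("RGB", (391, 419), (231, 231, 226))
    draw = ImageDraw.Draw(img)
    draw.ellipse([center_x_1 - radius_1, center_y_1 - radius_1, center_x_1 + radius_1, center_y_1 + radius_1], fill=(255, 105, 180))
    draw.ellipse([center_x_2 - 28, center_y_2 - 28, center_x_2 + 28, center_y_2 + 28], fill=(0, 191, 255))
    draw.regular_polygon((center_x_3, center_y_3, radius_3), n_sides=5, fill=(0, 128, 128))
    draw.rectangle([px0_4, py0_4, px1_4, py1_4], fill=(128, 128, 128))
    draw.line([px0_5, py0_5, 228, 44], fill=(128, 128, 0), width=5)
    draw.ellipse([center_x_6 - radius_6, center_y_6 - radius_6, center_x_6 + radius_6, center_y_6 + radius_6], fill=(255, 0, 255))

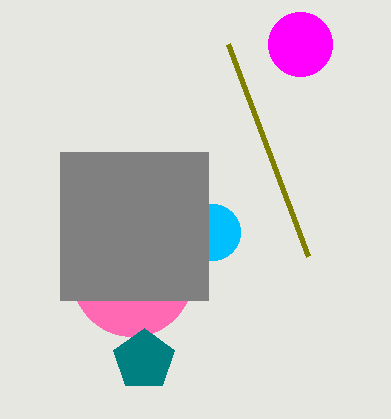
center_x_1 = 132; center_y_1 = 276; radius_1 = 60; center_x_2 = 212; center_y_2 = 232; center_x_3 = 144; center_y_3 = 360; radius_3 = 32; px0_4 = 60; py0_4 = 152; px1_4 = 208; py1_4 = 300; px0_5 = 308; py0_5 = 256; center_x_6 = 300; center_y_6 = 44; radius_6 = 32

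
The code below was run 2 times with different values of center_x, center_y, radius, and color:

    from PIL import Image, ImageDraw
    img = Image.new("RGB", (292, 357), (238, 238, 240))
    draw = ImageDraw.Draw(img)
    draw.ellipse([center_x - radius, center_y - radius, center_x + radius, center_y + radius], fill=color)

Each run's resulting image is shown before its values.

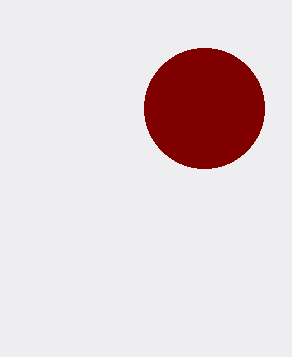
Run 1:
center_x = 204
center_y = 108
radius = 60
color = 'maroon'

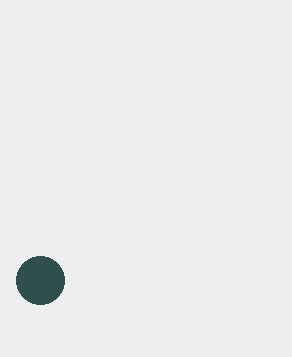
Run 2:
center_x = 40
center_y = 280
radius = 24
color = 'darkslategray'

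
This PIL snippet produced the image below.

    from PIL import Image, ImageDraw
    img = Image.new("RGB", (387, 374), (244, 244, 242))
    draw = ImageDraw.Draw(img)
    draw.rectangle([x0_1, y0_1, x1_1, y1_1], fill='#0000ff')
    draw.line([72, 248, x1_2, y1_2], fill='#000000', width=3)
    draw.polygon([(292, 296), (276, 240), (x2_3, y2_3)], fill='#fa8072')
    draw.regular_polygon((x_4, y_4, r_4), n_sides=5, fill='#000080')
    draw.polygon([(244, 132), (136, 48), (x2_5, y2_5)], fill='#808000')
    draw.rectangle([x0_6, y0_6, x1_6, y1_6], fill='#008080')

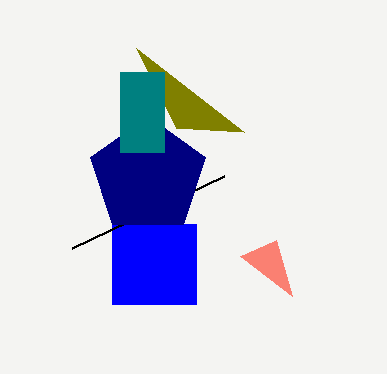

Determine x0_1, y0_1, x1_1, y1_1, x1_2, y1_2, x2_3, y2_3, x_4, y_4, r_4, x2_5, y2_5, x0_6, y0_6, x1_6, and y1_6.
x0_1 = 112, y0_1 = 224, x1_1 = 196, y1_1 = 304, x1_2 = 224, y1_2 = 176, x2_3 = 240, y2_3 = 256, x_4 = 148, y_4 = 176, r_4 = 60, x2_5 = 176, y2_5 = 128, x0_6 = 120, y0_6 = 72, x1_6 = 164, y1_6 = 152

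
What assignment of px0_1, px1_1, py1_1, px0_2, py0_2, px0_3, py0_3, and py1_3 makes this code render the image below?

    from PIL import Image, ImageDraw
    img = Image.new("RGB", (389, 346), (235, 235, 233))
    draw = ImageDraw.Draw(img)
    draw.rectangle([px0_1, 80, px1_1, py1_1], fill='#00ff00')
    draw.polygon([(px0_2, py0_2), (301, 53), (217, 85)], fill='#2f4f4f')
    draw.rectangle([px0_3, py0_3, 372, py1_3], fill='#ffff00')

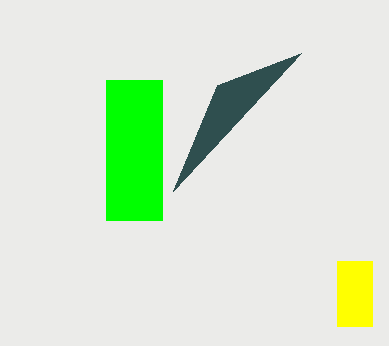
px0_1 = 106; px1_1 = 162; py1_1 = 220; px0_2 = 173; py0_2 = 191; px0_3 = 337; py0_3 = 261; py1_3 = 326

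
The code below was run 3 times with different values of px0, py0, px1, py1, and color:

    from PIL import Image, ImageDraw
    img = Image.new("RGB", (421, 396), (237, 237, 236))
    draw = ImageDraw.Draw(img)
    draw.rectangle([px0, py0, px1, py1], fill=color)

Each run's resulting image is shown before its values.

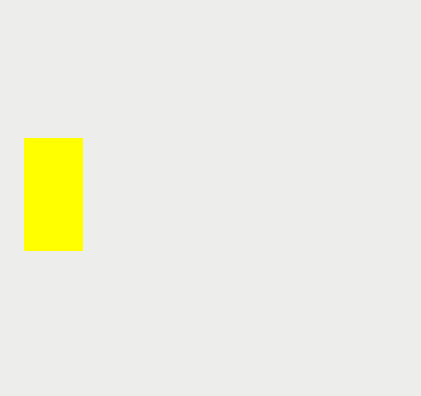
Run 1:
px0 = 24, py0 = 138, px1 = 82, py1 = 250, color = 'yellow'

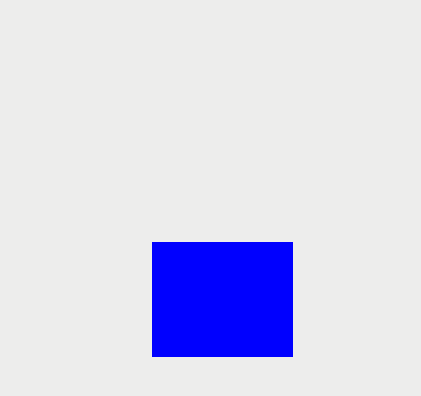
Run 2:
px0 = 152, py0 = 242, px1 = 292, py1 = 356, color = 'blue'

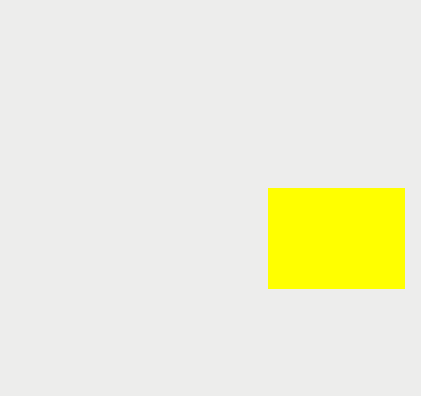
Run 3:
px0 = 268
py0 = 188
px1 = 404
py1 = 288
color = 'yellow'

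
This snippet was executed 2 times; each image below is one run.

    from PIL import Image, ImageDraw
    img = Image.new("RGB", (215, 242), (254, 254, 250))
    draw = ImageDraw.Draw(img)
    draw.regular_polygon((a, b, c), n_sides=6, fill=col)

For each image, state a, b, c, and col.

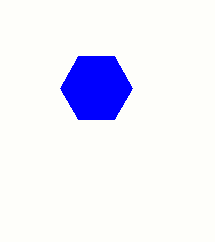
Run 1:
a = 96
b = 88
c = 36
col = 'blue'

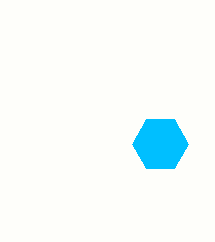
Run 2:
a = 160, b = 144, c = 28, col = 'deepskyblue'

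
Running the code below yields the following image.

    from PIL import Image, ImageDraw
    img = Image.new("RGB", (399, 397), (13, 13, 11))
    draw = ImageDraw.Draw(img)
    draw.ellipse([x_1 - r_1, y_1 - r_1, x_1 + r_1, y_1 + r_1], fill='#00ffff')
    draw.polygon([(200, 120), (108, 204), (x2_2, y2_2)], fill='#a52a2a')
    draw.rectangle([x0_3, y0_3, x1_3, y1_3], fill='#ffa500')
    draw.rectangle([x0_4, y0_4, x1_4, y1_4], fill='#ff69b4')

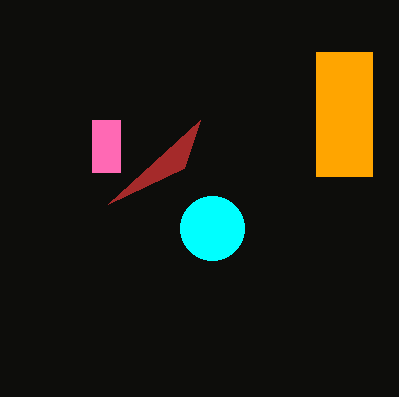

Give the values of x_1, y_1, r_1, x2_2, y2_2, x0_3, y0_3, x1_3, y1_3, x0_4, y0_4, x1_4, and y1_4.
x_1 = 212
y_1 = 228
r_1 = 32
x2_2 = 184
y2_2 = 168
x0_3 = 316
y0_3 = 52
x1_3 = 372
y1_3 = 176
x0_4 = 92
y0_4 = 120
x1_4 = 120
y1_4 = 172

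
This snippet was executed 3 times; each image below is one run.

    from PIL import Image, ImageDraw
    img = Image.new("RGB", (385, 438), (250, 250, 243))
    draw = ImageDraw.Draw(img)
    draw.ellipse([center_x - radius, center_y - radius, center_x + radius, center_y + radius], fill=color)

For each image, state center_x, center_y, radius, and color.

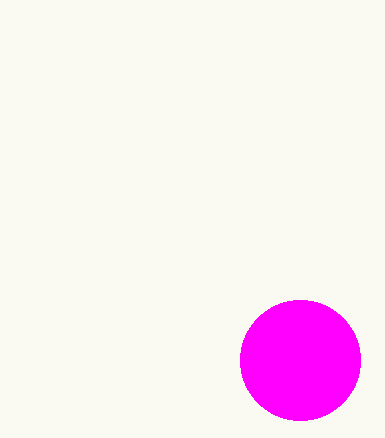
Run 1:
center_x = 300
center_y = 360
radius = 60
color = 'magenta'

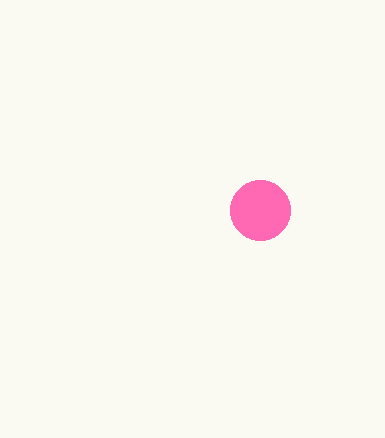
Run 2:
center_x = 260
center_y = 210
radius = 30
color = 'hotpink'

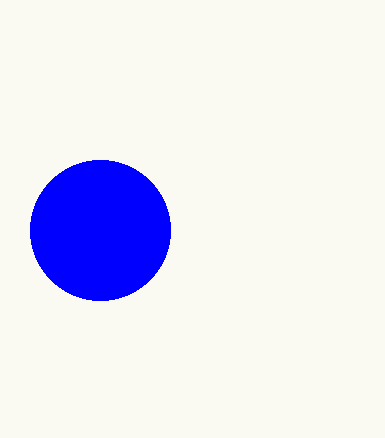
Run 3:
center_x = 100
center_y = 230
radius = 70
color = 'blue'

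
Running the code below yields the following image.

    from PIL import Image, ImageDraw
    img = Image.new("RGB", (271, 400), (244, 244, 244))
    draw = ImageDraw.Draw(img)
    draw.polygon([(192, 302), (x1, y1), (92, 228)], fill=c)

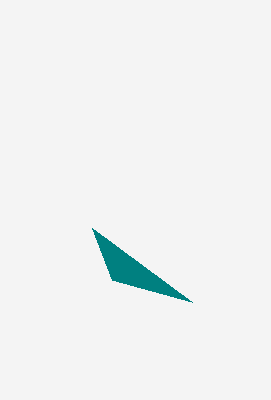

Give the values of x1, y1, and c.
x1 = 112
y1 = 280
c = 'teal'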